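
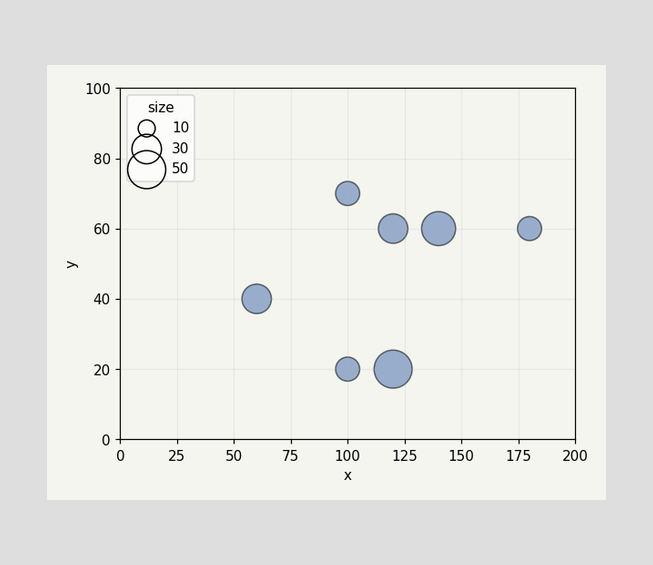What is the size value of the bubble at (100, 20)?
Matching the bubble at (100, 20) against the size legend gives 20.

20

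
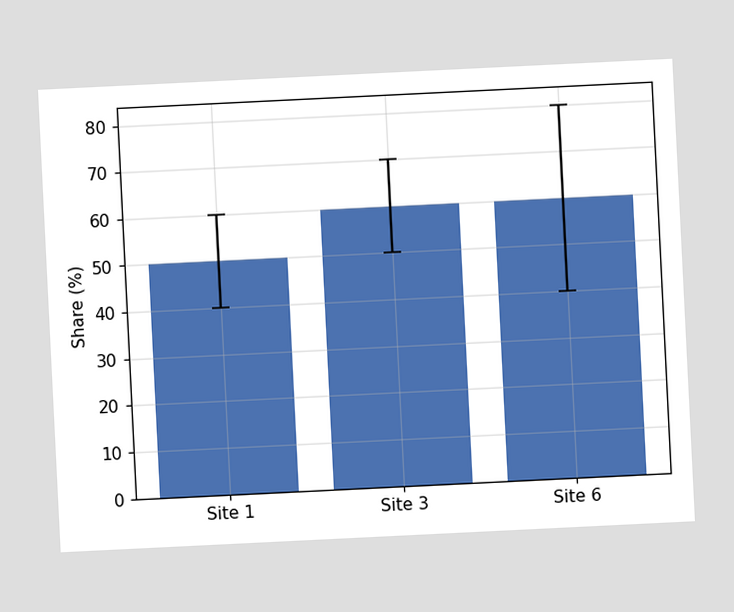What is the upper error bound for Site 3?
The chart is tilted about 3° counter-clockwise. The Site 3 bar's upper whisker reaches 70%.

70%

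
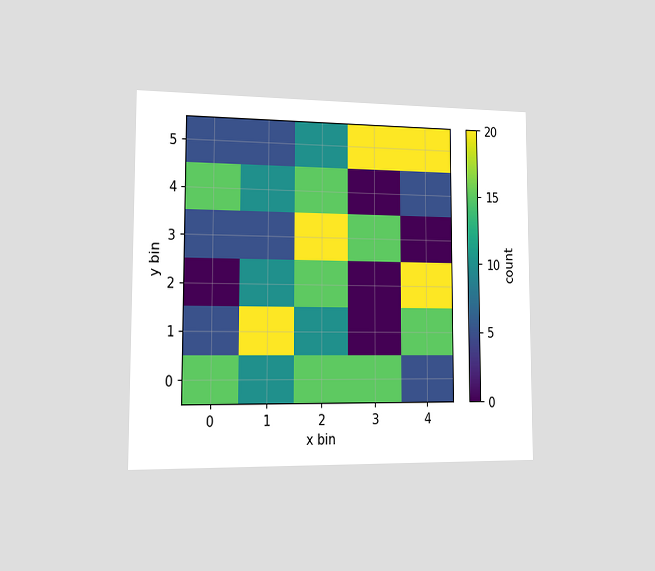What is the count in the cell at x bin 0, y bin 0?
The chart is viewed slightly from the left. Matching the cell (0, 0) against the colorbar gives 15.

15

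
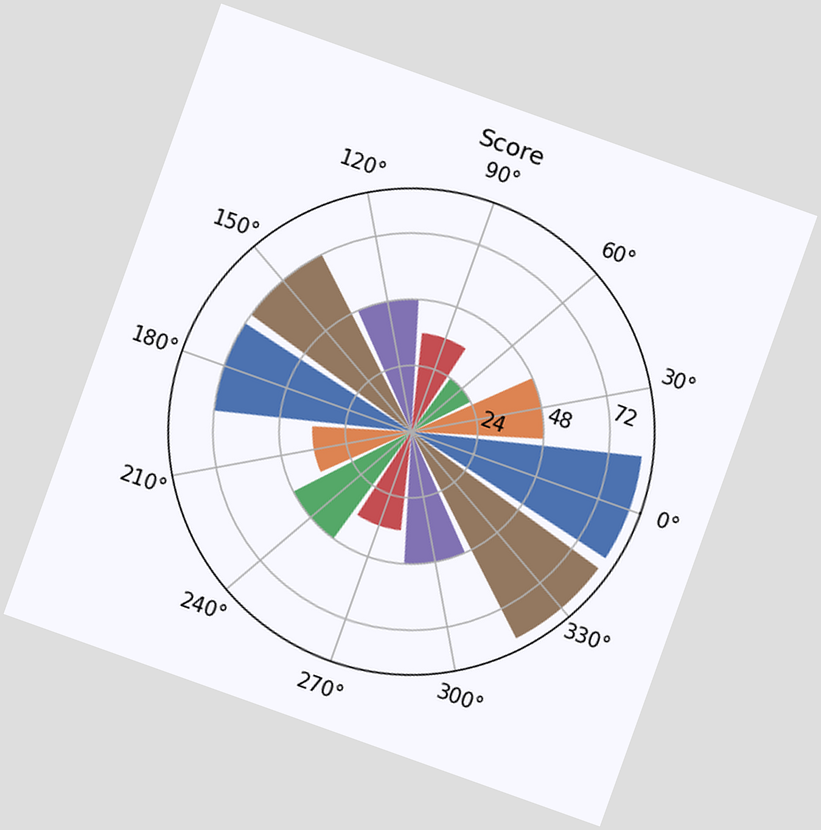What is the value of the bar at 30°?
The chart is tilted about 20° clockwise. The bar at 30° reaches 48 on the radial axis.

48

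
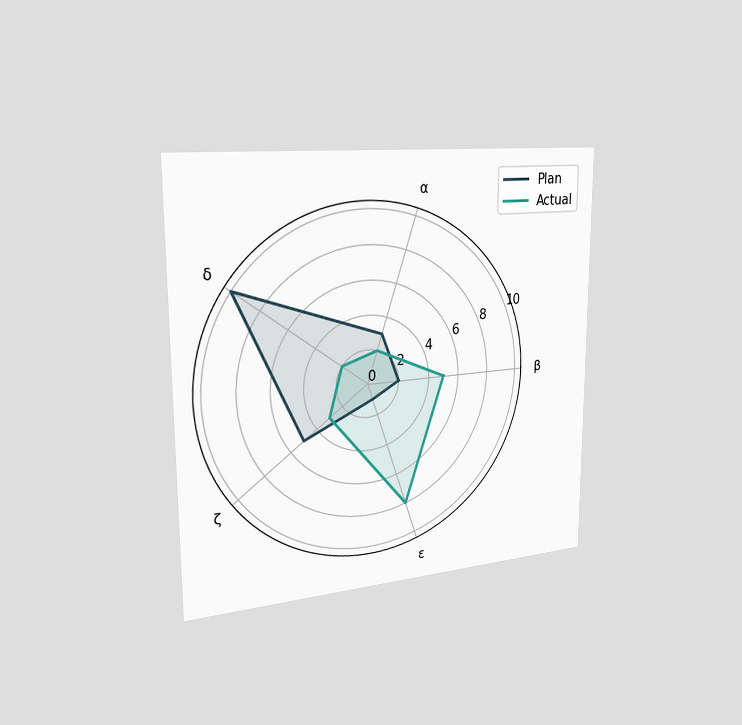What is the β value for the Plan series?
The chart is viewed slightly from the left. On the β axis, Plan reaches 2.

2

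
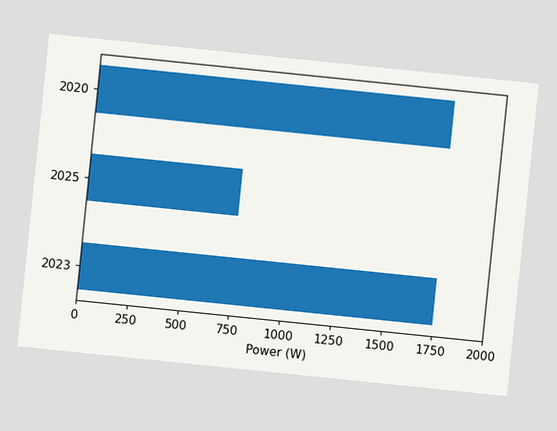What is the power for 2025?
750W

The chart is tilted about 6° clockwise. Reading along the chart's x-axis, the 2025 bar reaches 750W.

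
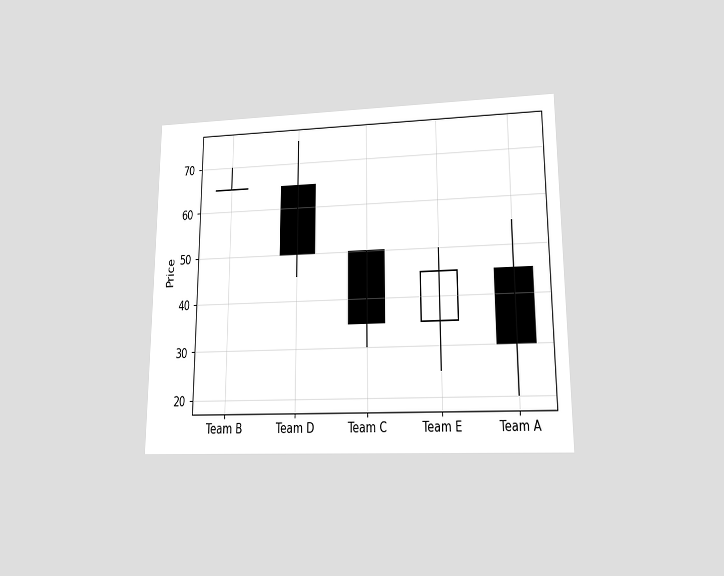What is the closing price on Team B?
The chart is viewed at a slight angle. The Team B candle closes at 65.

65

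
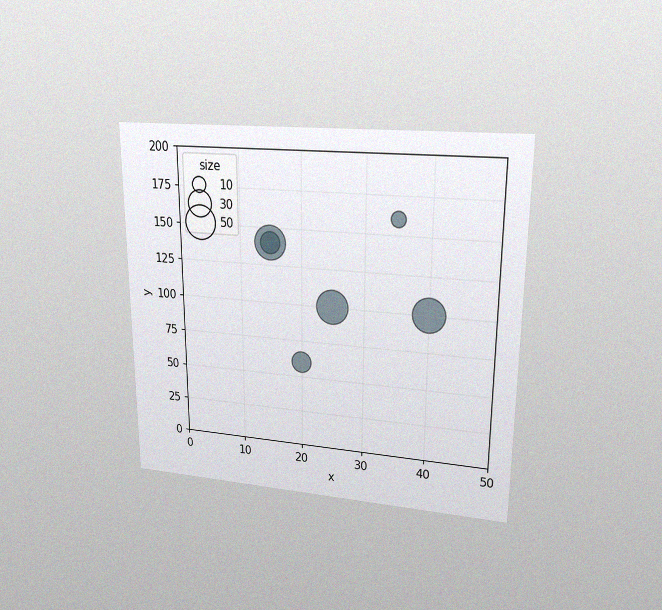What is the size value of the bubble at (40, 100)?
50

The chart is viewed at a slight angle, with some photo noise. Matching the bubble at (40, 100) against the size legend gives 50.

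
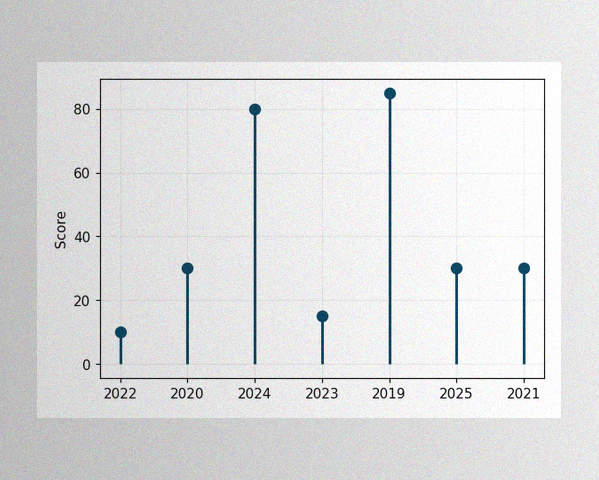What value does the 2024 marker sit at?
80

The image has some photo noise and uneven lighting. The 2024 marker sits at 80.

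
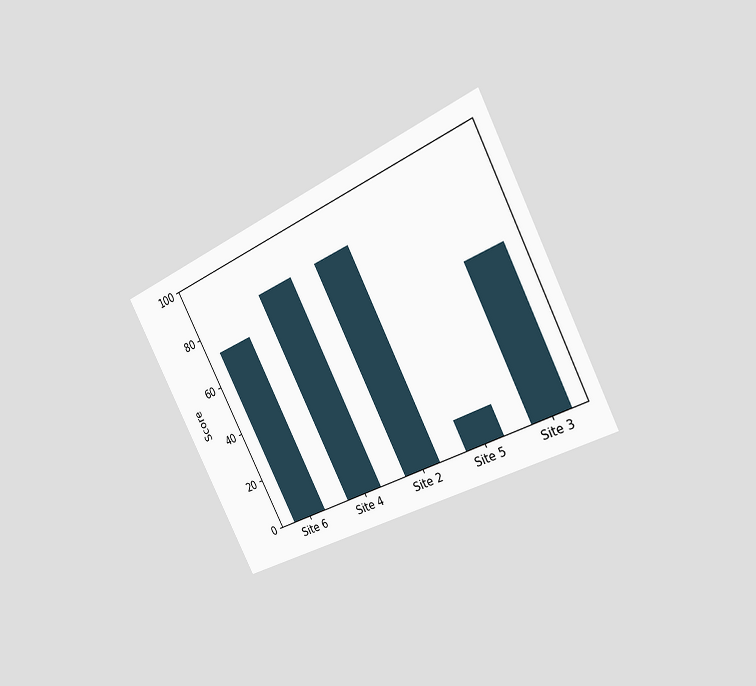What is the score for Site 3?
The chart is tilted about 27° counter-clockwise and viewed slightly from the right. Reading along the chart's y-axis, the Site 3 bar reaches 60.

60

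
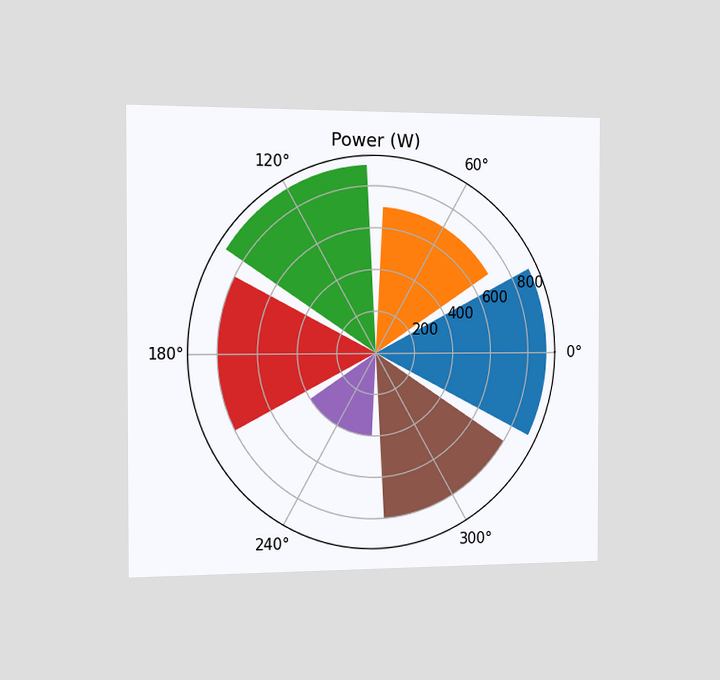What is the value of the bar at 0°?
900W

The chart is viewed slightly from the left. The bar at 0° reaches 900W on the radial axis.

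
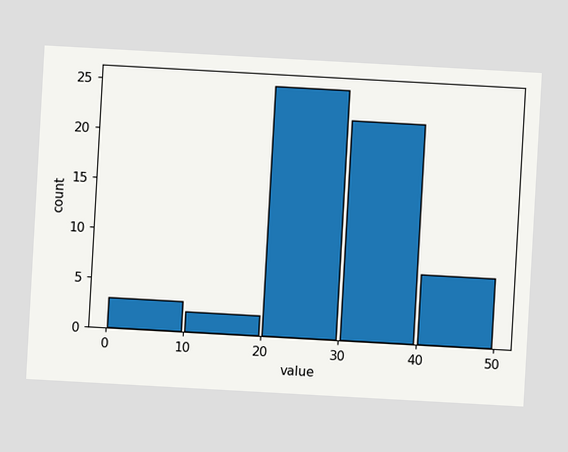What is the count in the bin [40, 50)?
7

The chart is tilted about 3° clockwise. The [40, 50) bin has height 7.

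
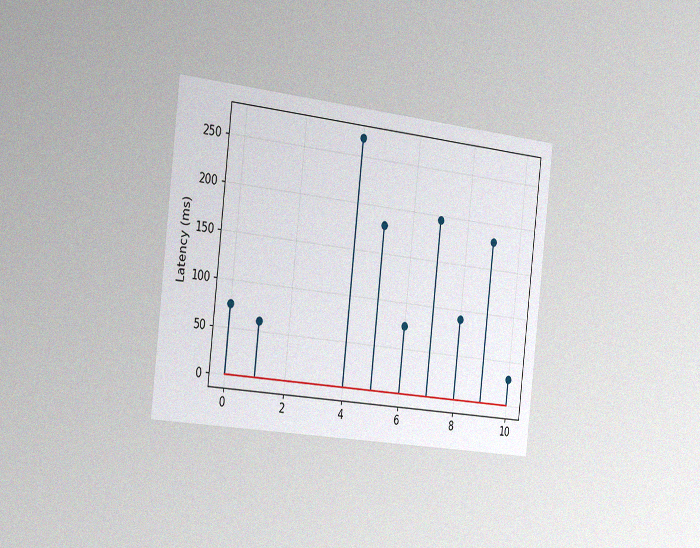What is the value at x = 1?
The chart is tilted about 7° clockwise and viewed slightly from the left, with some photo noise. The stem at x=1 reaches 60ms.

60ms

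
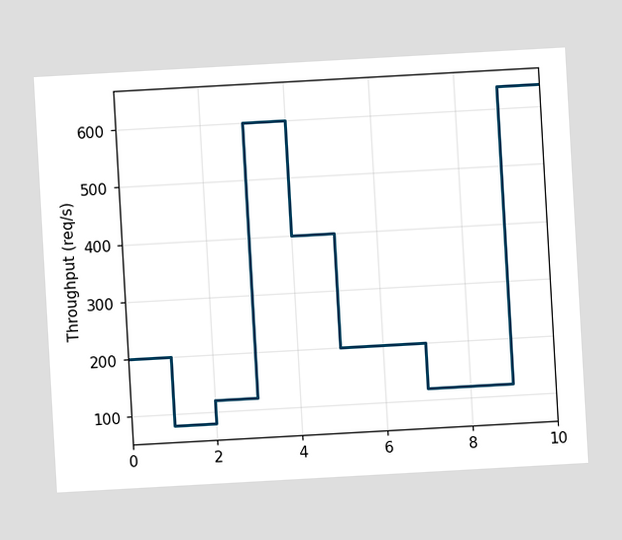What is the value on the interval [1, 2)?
80req/s

The chart is tilted about 3° counter-clockwise. On [1, 2) the step sits at 80req/s.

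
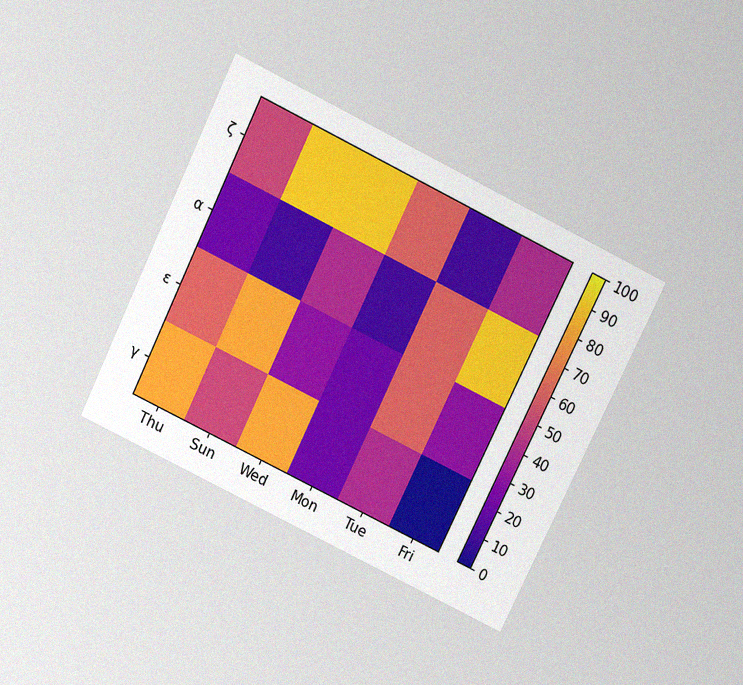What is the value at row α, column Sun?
The chart is tilted about 26° clockwise and viewed slightly from above, with some photo noise. Matching cell (α, Sun) against the colorbar gives 10.

10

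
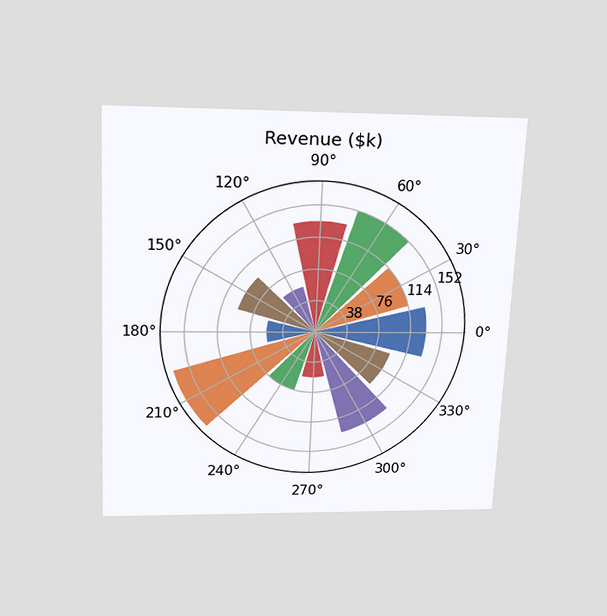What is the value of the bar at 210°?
The chart is tilted about 3° clockwise and viewed slightly from above. The bar at 210° reaches $171k on the radial axis.

$171k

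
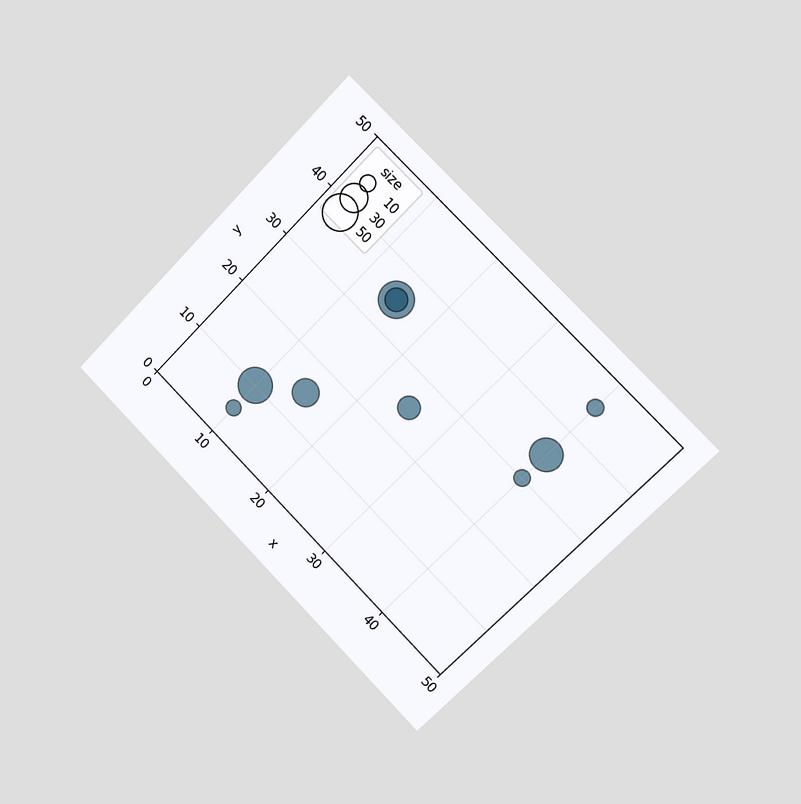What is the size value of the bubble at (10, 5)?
10

The chart is tilted about 45° clockwise and viewed slightly from the right. Matching the bubble at (10, 5) against the size legend gives 10.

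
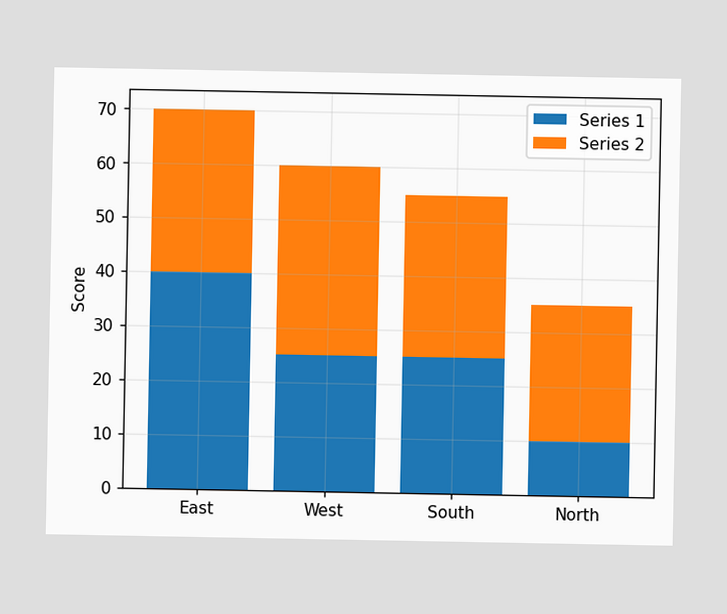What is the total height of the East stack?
70

The East stack's top reaches 70 on the y-axis.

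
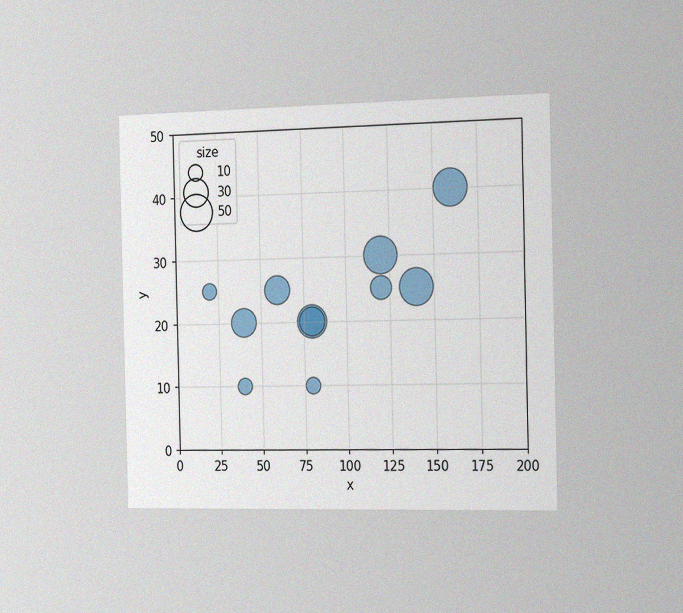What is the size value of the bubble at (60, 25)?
The chart is viewed slightly from the right, with some photo noise. Matching the bubble at (60, 25) against the size legend gives 30.

30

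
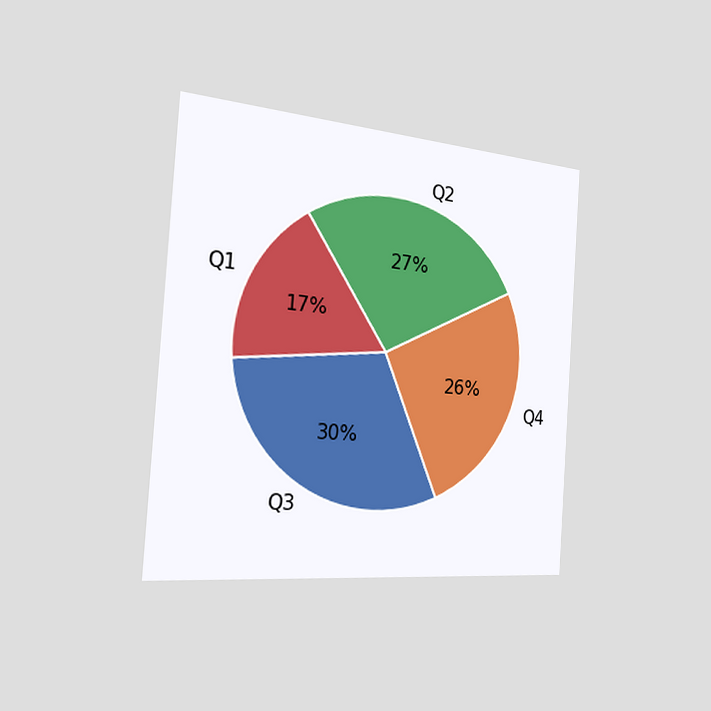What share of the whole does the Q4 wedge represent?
26%

The chart is tilted about 4° clockwise and viewed slightly from the left. The Q4 slice takes up 26% of the pie.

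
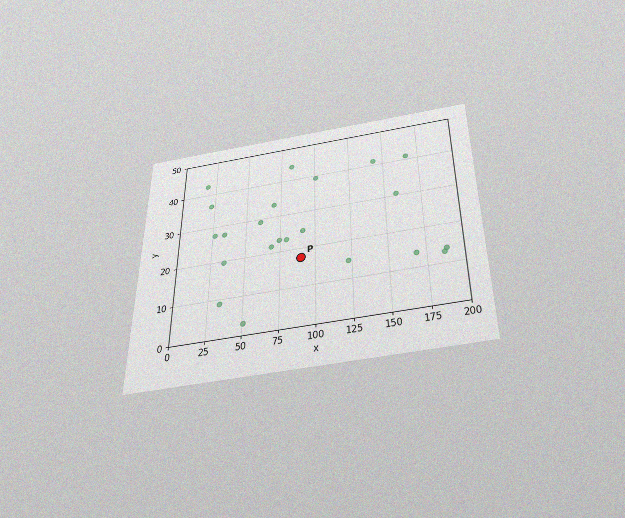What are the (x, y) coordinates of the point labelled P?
(90, 17.5)

The chart is viewed slightly from below, with some photo noise. Following the gridlines from P to each axis, P sits at (90, 17.5).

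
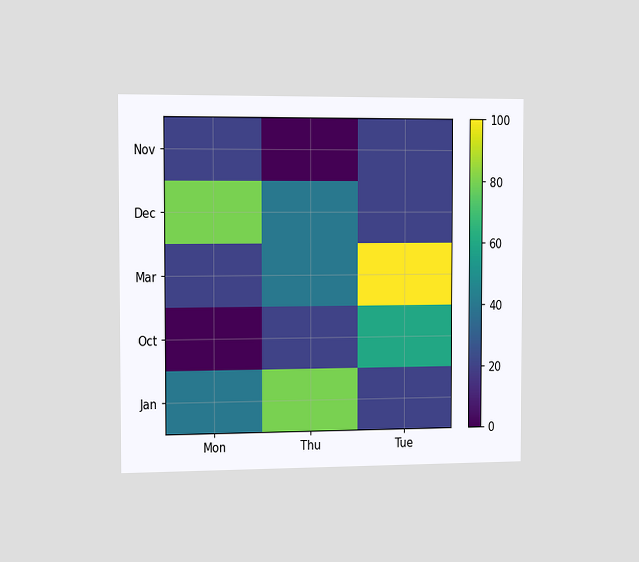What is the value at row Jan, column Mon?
The chart is viewed slightly from the left. Matching cell (Jan, Mon) against the colorbar gives 40.

40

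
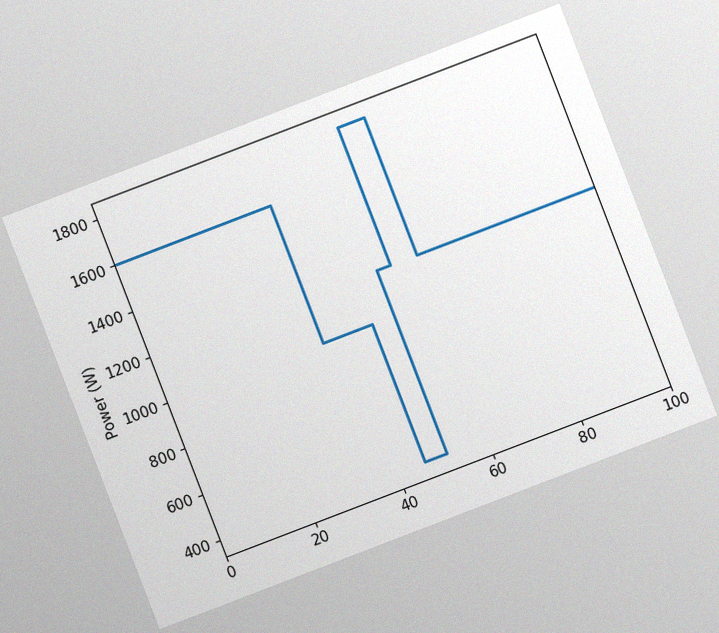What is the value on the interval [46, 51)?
The chart is tilted about 21° counter-clockwise, with some photo noise. On [46, 51) the step sits at 400W.

400W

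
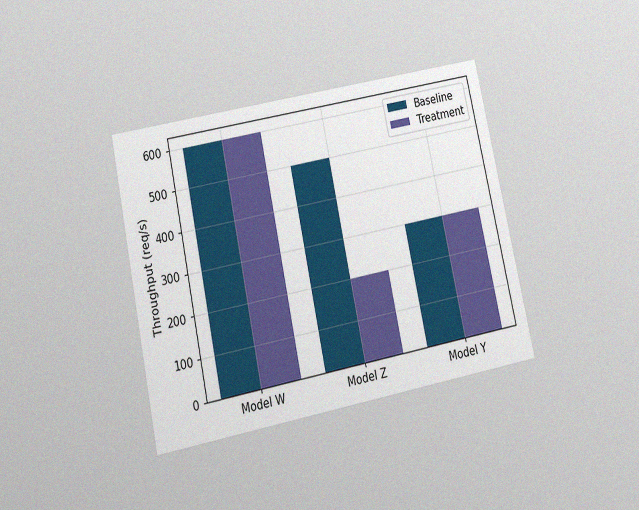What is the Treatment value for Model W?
The chart is tilted about 12° counter-clockwise and viewed slightly from below, with some photo noise. The Treatment bar at Model W reaches 600req/s on the y-axis.

600req/s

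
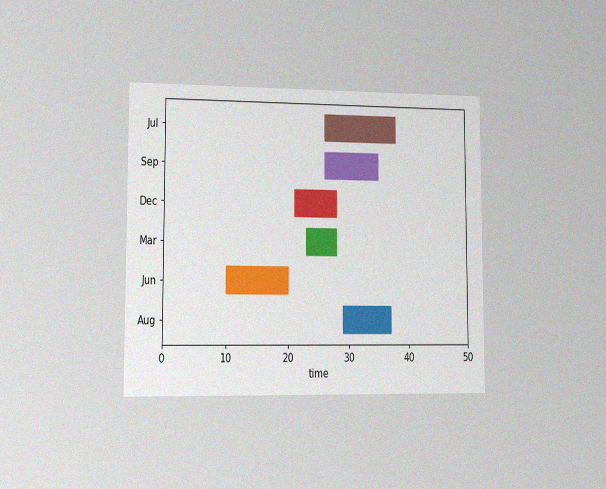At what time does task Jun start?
10

The chart is viewed slightly from the left, with some photo noise. The Jun bar begins at t=10.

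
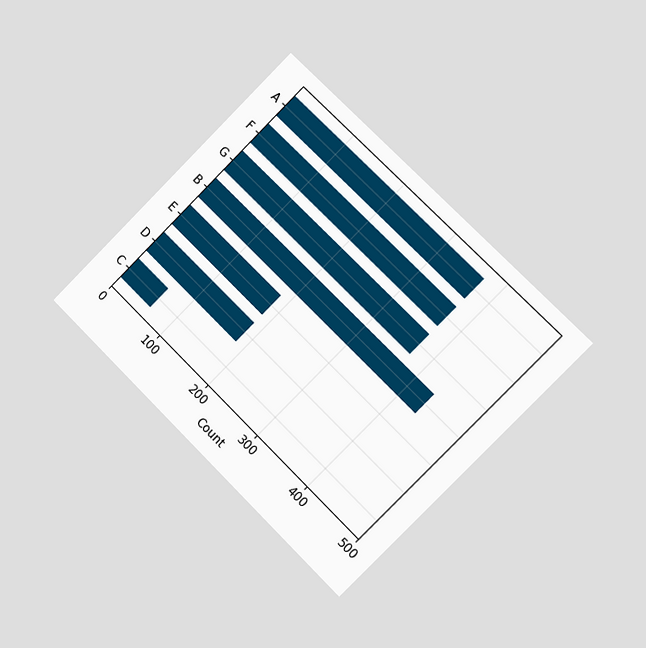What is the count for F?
The chart is tilted about 45° clockwise and viewed slightly from the right. Reading along the chart's x-axis, the F bar reaches 372.

372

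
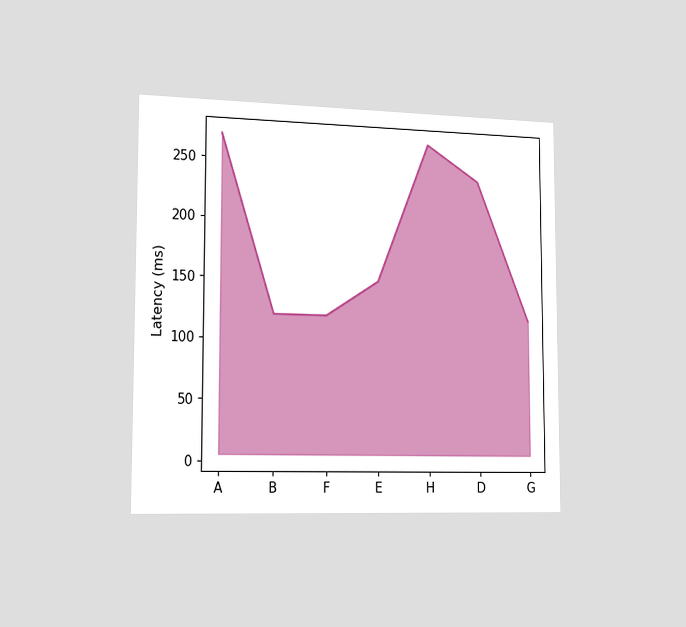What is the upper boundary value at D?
The chart is viewed slightly from the left. At D the upper boundary is at 240ms.

240ms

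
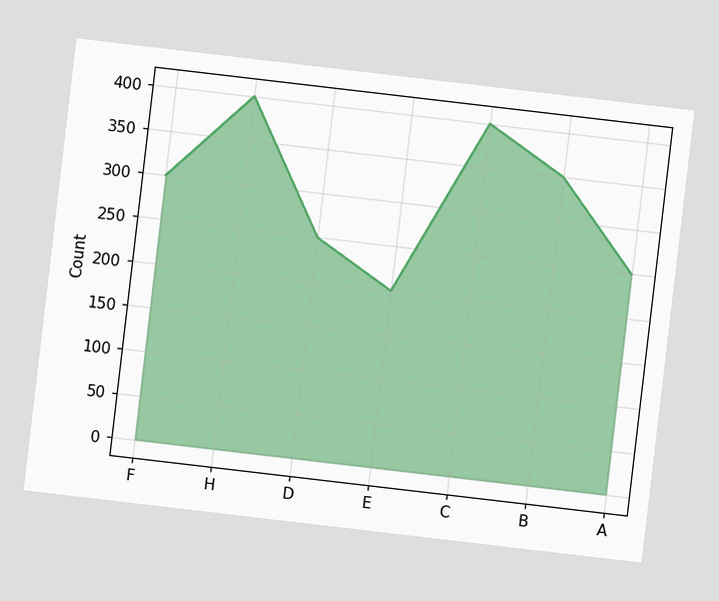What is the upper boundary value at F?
The chart is tilted about 7° clockwise. At F the upper boundary is at 300.

300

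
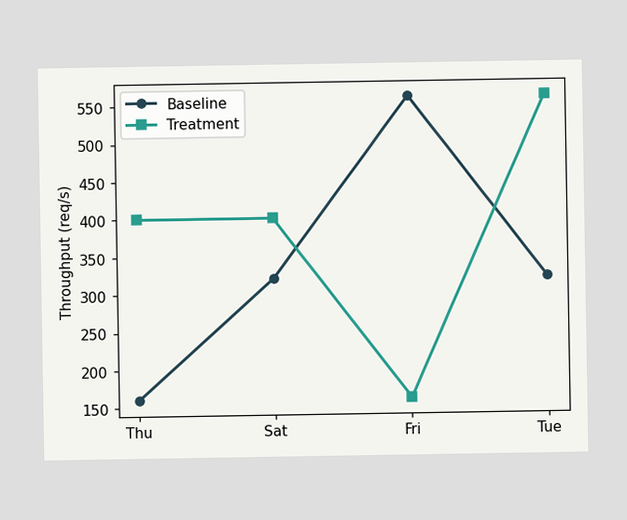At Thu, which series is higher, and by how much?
At Thu, Treatment sits above the other line by 240req/s.

Treatment, by 240req/s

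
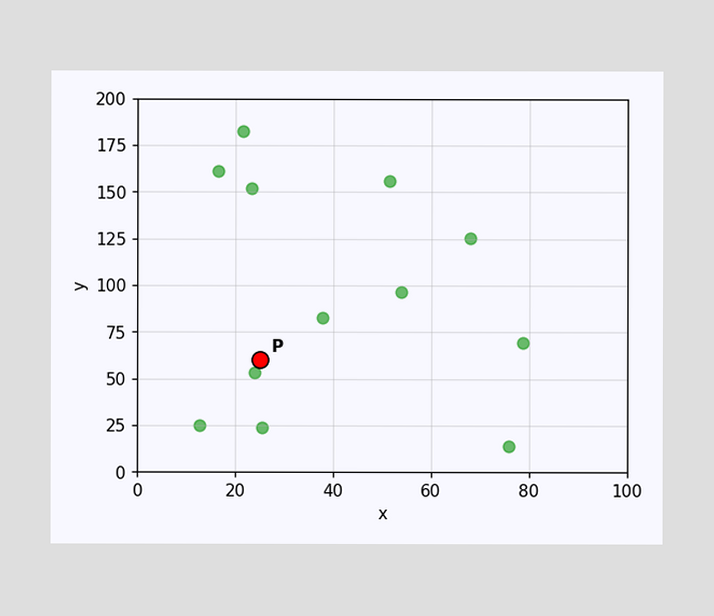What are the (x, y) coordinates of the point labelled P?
(25, 60)

Following the gridlines from P to each axis, P sits at (25, 60).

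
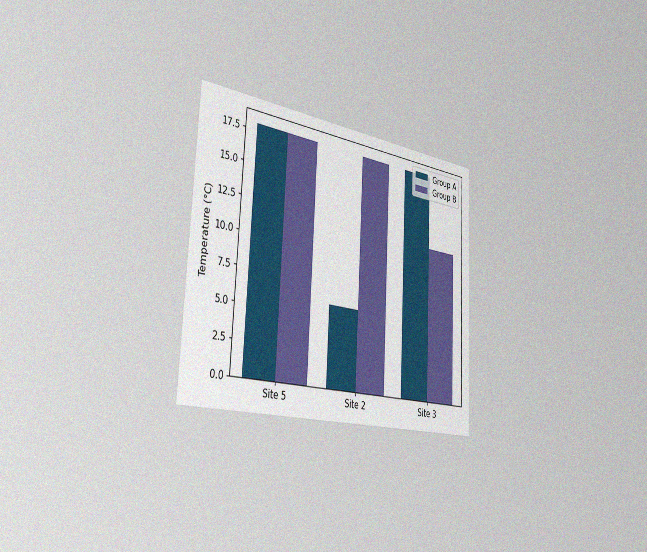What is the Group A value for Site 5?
18°C

The chart is tilted about 3° clockwise and viewed slightly from the left, with some photo noise. The Group A bar at Site 5 reaches 18°C on the y-axis.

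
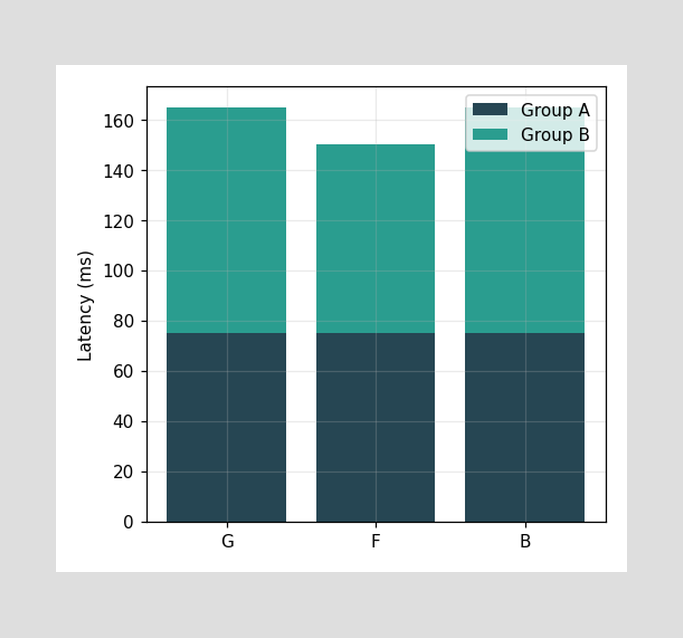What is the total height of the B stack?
165ms

The B stack's top reaches 165ms on the y-axis.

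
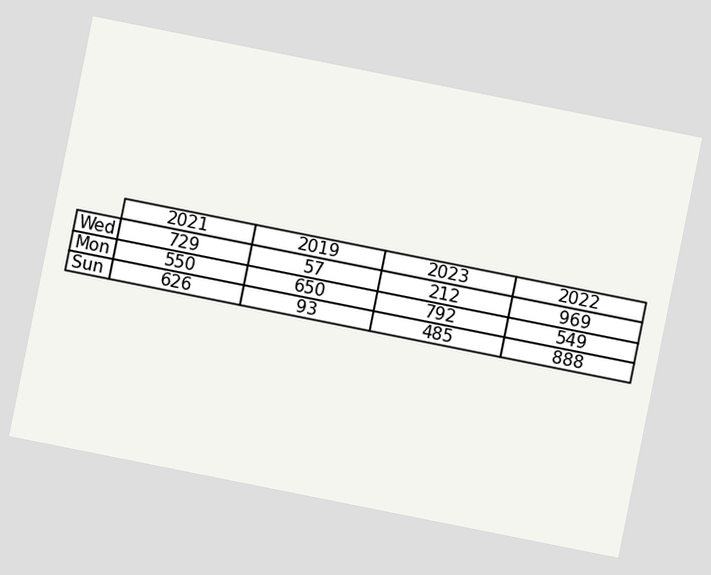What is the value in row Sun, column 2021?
The chart is tilted about 11° clockwise. The (Sun, 2021) cell reads 626.

626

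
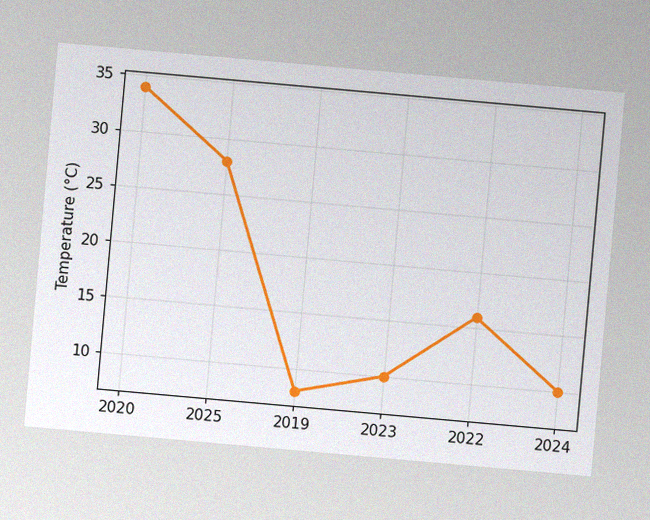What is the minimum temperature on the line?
8°C

The chart is tilted about 5° clockwise, with some photo noise. The lowest point is at 2019, and reading across to the y-axis gives 8°C.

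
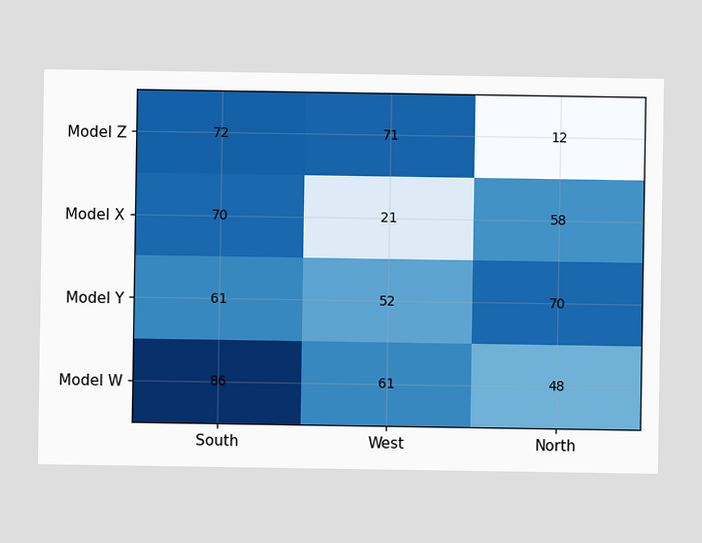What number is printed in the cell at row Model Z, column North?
12

The (Model Z, North) cell reads 12.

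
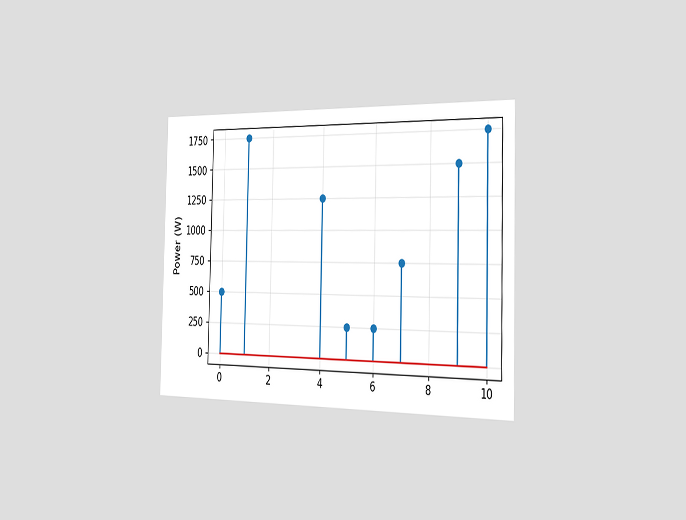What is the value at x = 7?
750W

The chart is viewed slightly from the right. The stem at x=7 reaches 750W.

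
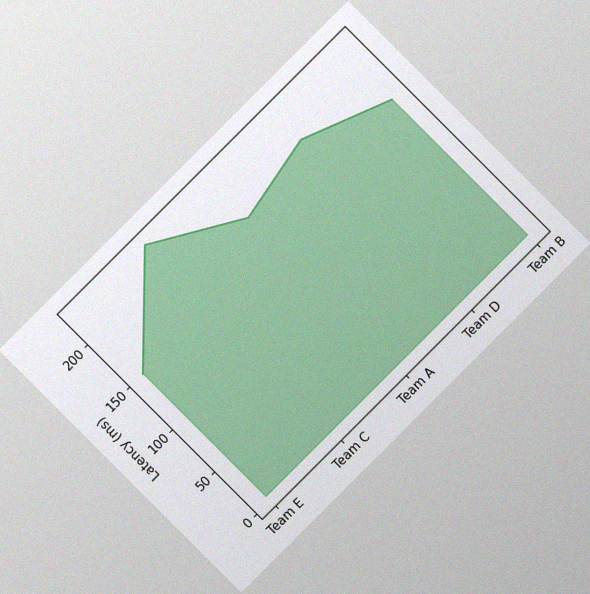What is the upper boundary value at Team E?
The chart is tilted about 45° counter-clockwise, with some photo noise. At Team E the upper boundary is at 150ms.

150ms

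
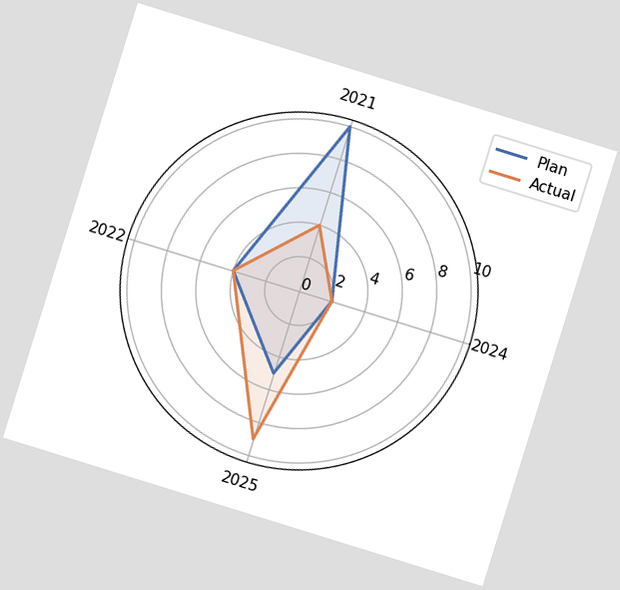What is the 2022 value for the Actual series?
The chart is tilted about 17° clockwise. On the 2022 axis, Actual reaches 4.

4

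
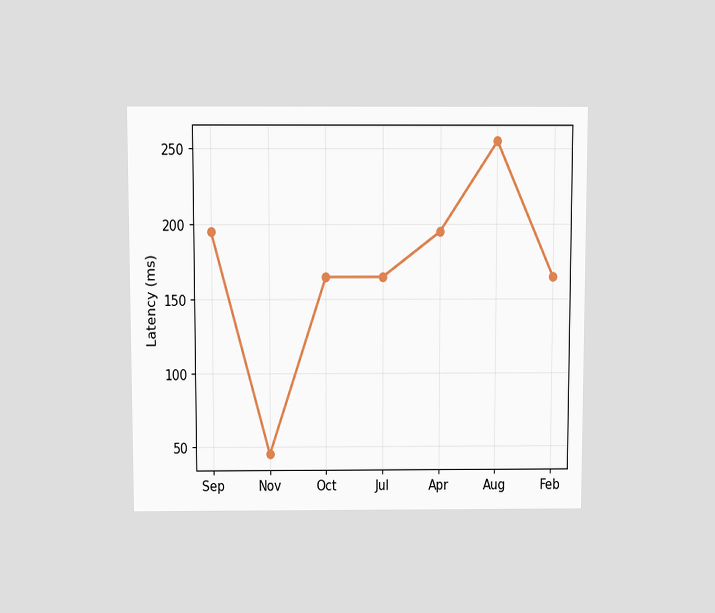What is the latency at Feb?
165ms

The chart is viewed slightly from above. At Feb, the line is at 165ms.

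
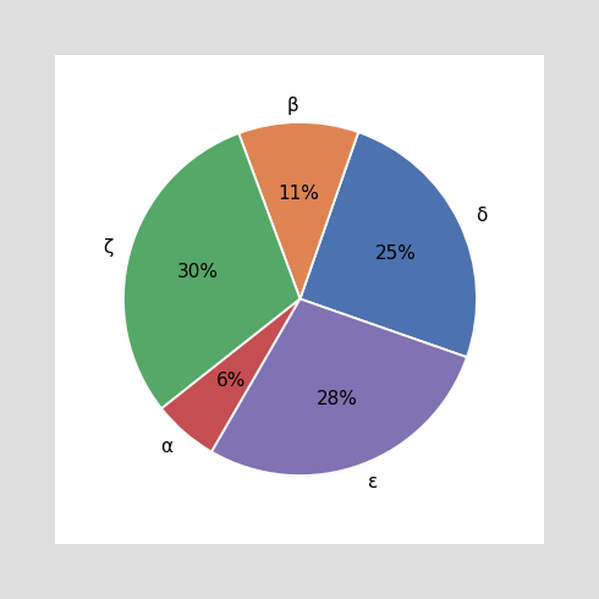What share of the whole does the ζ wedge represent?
30%

The ζ slice takes up 30% of the pie.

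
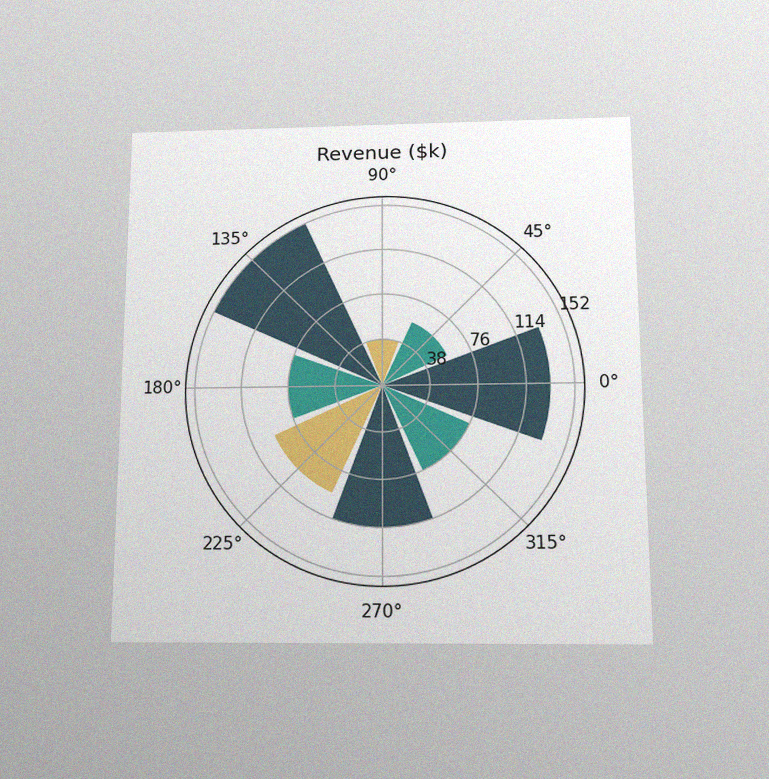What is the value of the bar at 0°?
$133k

The chart is viewed slightly from below, with some photo noise. The bar at 0° reaches $133k on the radial axis.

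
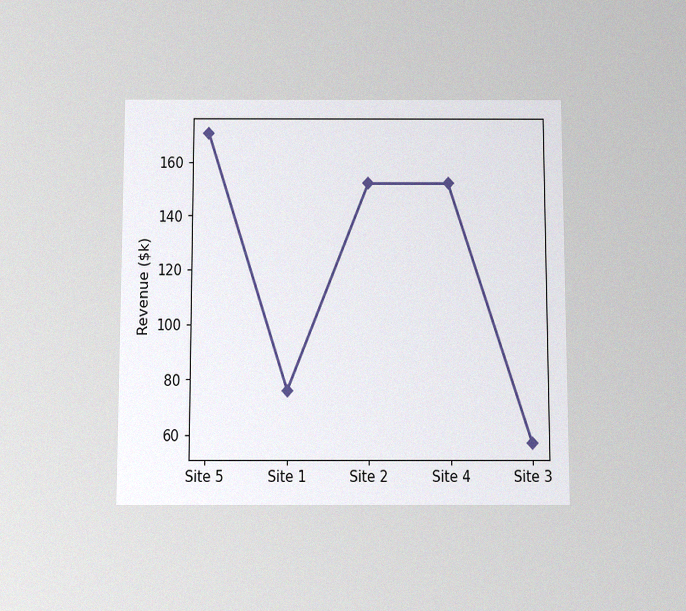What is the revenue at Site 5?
The chart is viewed slightly from below, with some photo noise. At Site 5, the line is at $171k.

$171k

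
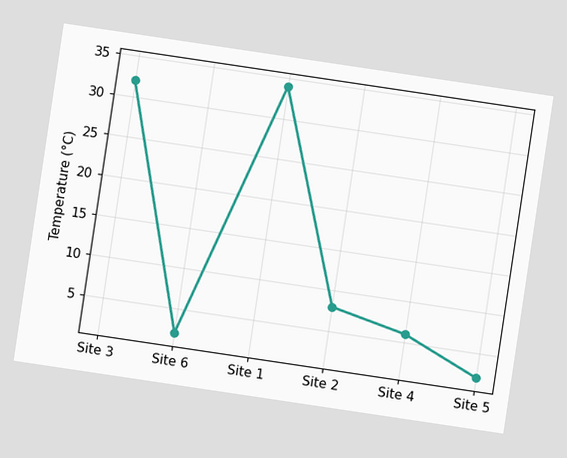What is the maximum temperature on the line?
34°C

The chart is tilted about 8° clockwise. The highest point is at Site 1, and reading across to the y-axis gives 34°C.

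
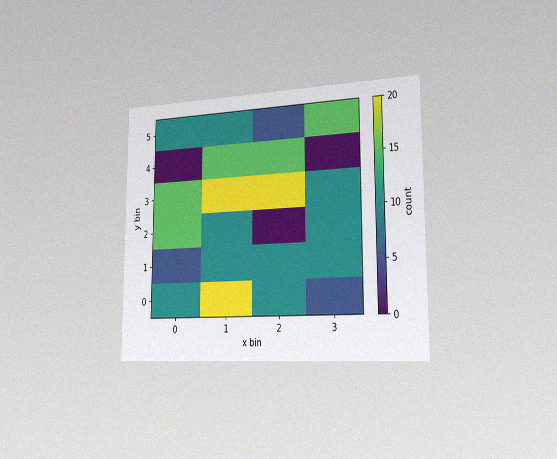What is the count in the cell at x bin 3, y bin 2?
10

The chart is viewed slightly from the right, with some photo noise. Matching the cell (3, 2) against the colorbar gives 10.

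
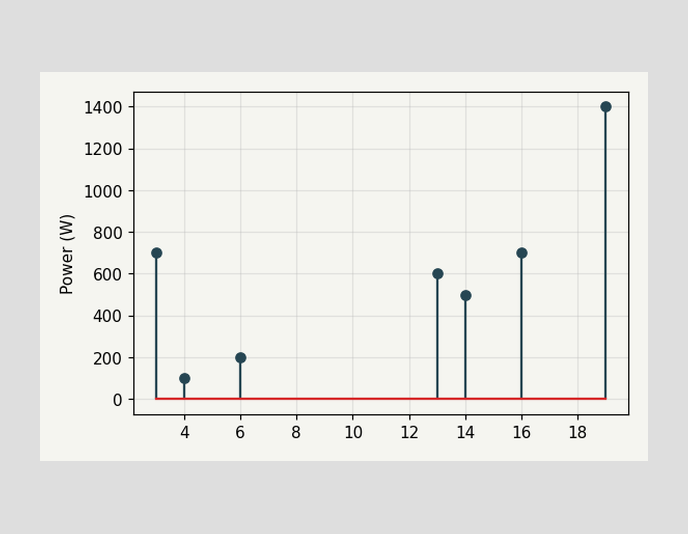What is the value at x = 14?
The stem at x=14 reaches 500W.

500W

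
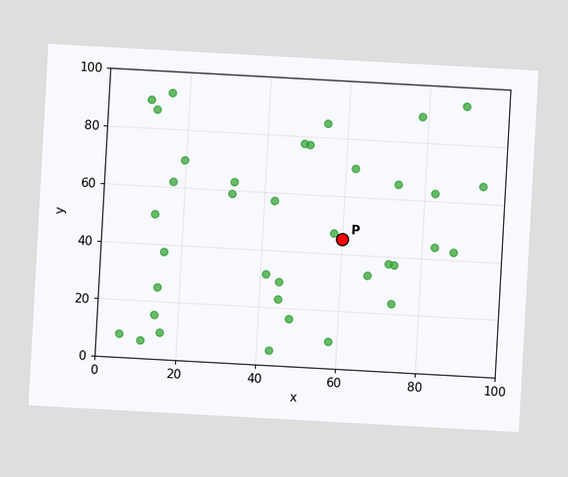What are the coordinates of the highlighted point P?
The chart is tilted about 3° clockwise. Following the gridlines from P to each axis, P sits at (60, 45).

(60, 45)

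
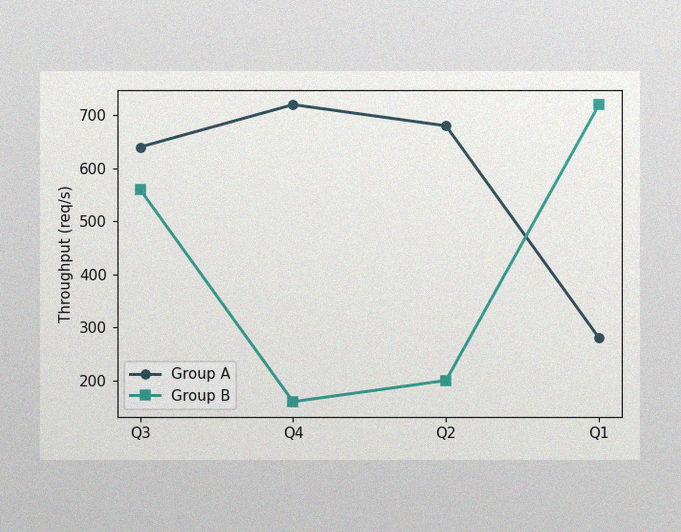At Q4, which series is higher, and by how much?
Group A, by 560req/s

The image has some photo noise and uneven lighting. At Q4, Group A sits above the other line by 560req/s.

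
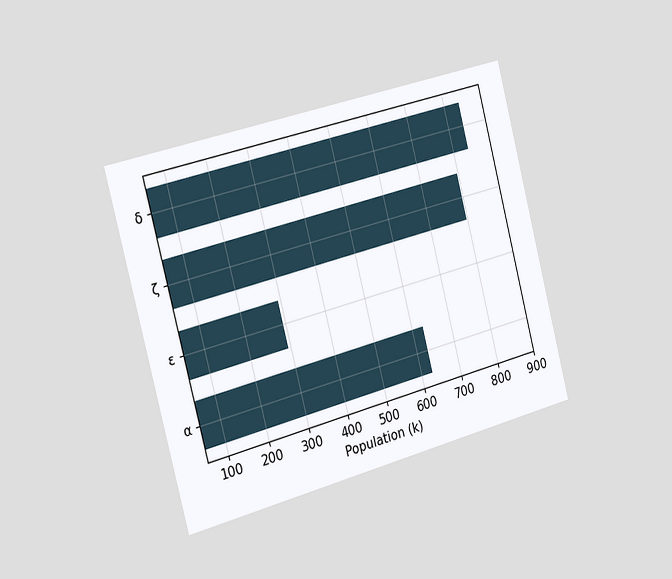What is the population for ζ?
The chart is tilted about 15° counter-clockwise and viewed slightly from the left. Reading along the chart's x-axis, the ζ bar reaches 798k.

798k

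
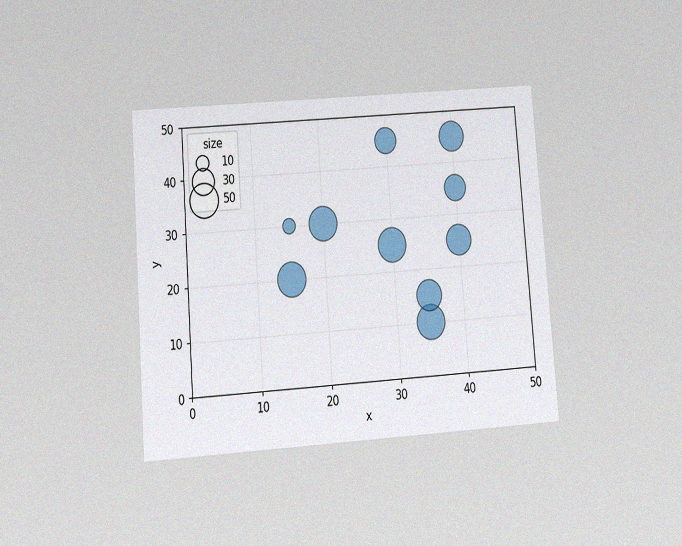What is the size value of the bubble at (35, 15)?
40

The chart is tilted about 4° counter-clockwise and viewed at a slight angle, with some photo noise. Matching the bubble at (35, 15) against the size legend gives 40.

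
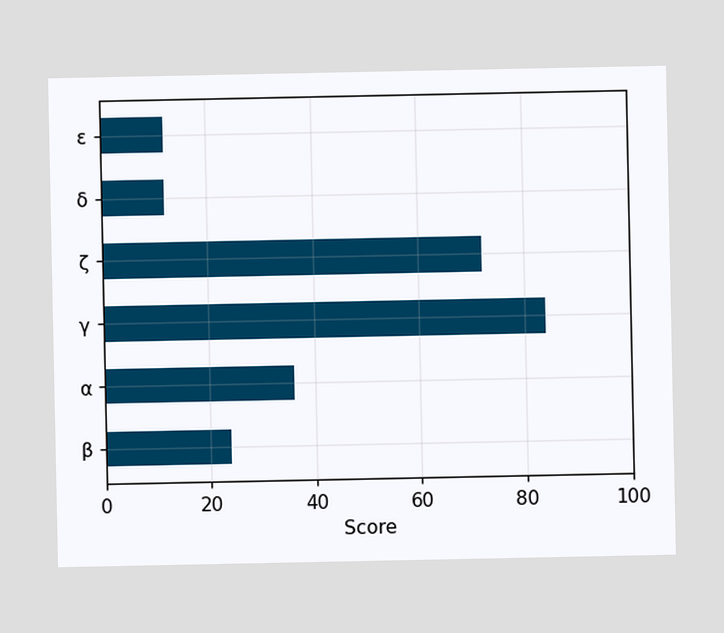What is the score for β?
24

Reading along the chart's x-axis, the β bar reaches 24.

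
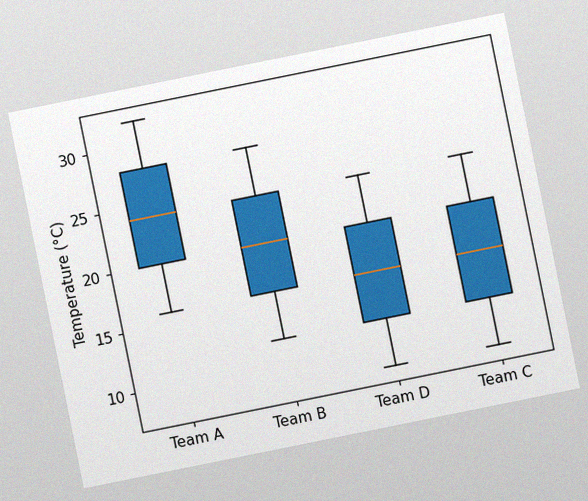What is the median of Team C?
16°C

The chart is tilted about 11° counter-clockwise, with some photo noise. The median line in the Team C box sits at 16°C.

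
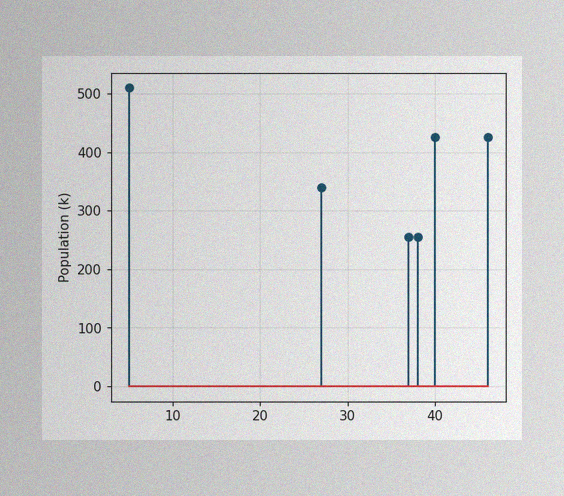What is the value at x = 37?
255k

The image has some photo noise and uneven lighting. The stem at x=37 reaches 255k.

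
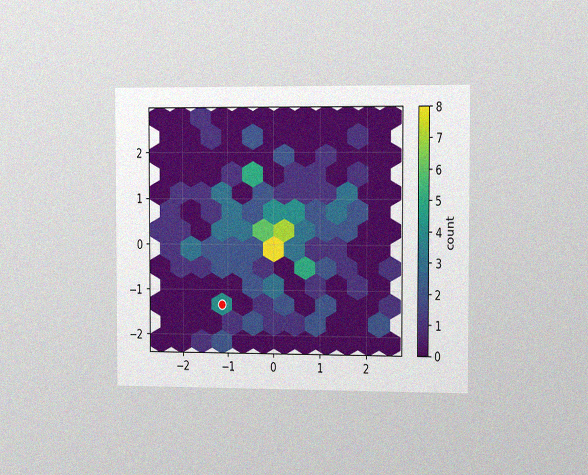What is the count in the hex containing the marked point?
4

The chart is viewed slightly from the right, with some photo noise. The marked hex reads 4 on the colorbar.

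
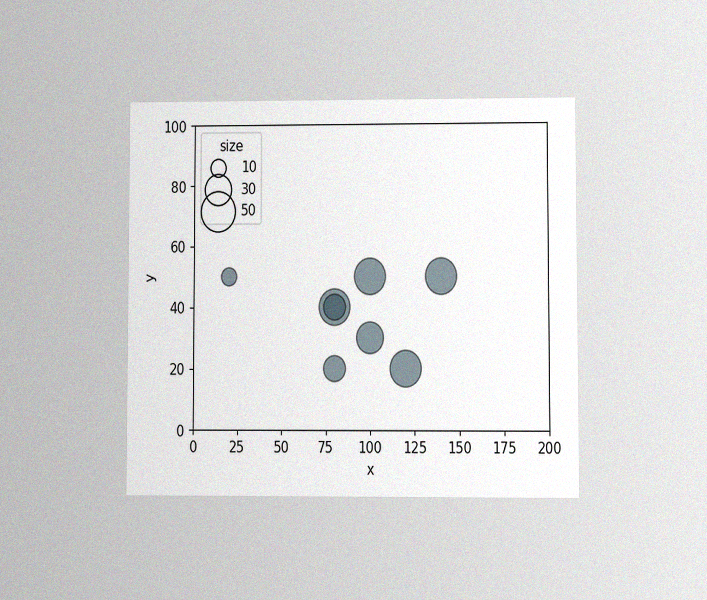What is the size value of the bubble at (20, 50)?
The chart is viewed at a slight angle, with some photo noise. Matching the bubble at (20, 50) against the size legend gives 10.

10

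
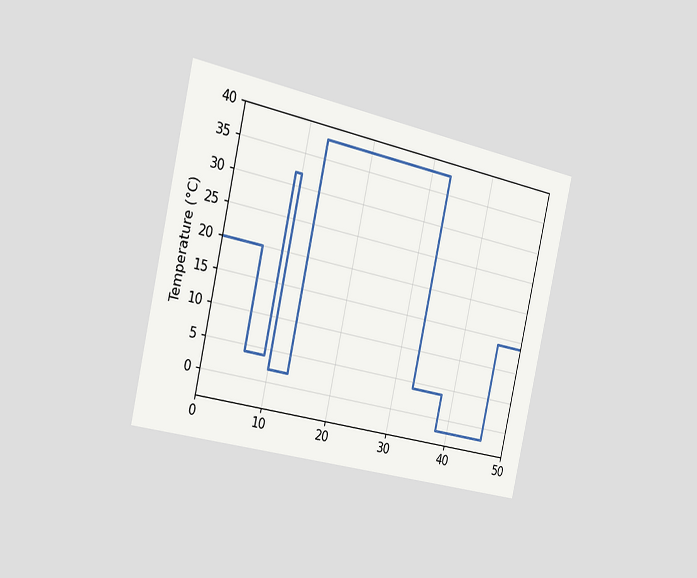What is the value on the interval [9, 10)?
The chart is tilted about 13° clockwise and viewed slightly from the left. On [9, 10) the step sits at 32°C.

32°C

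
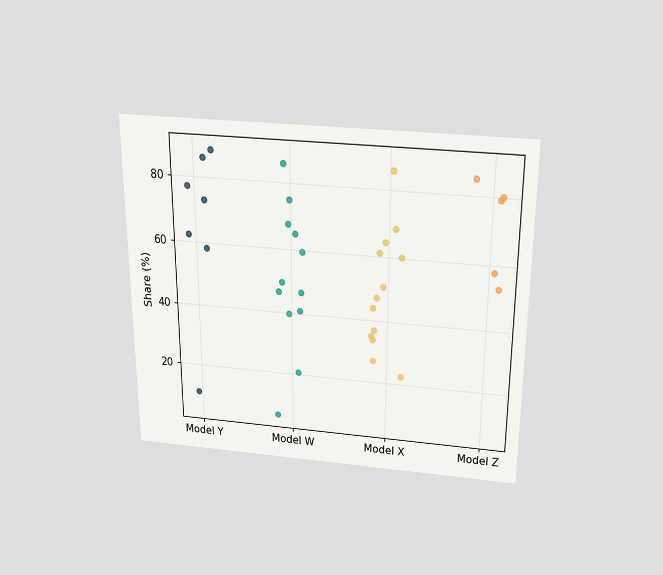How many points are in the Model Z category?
5

The chart is viewed slightly from above. Counting the markers in the Model Z column gives 5.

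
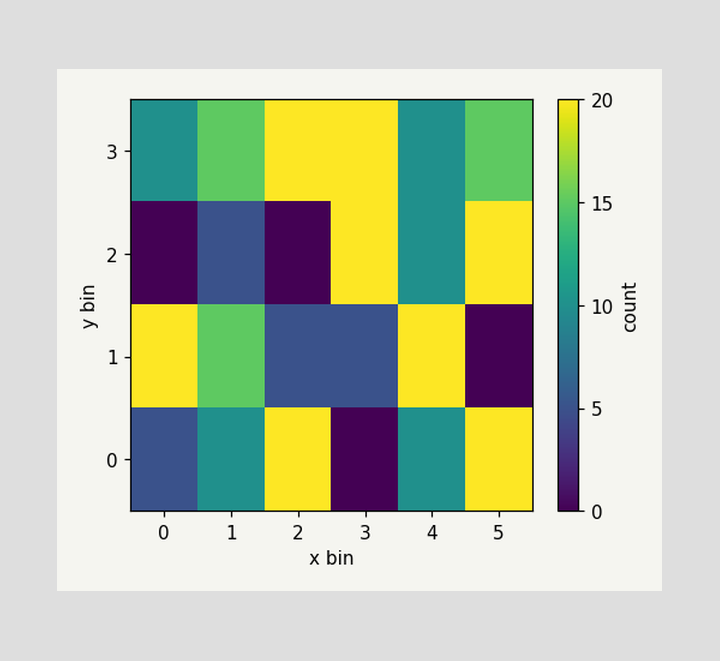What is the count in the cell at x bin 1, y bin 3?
15

Matching the cell (1, 3) against the colorbar gives 15.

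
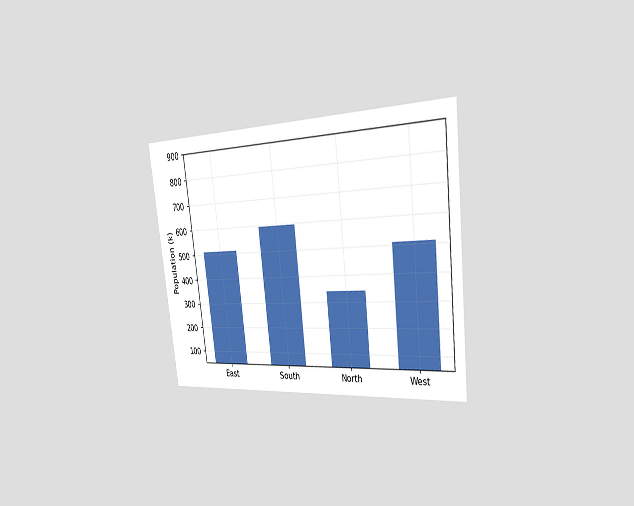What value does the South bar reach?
595k

The chart is tilted about 7° counter-clockwise and viewed slightly from the right. Reading along the chart's y-axis, the South bar reaches 595k.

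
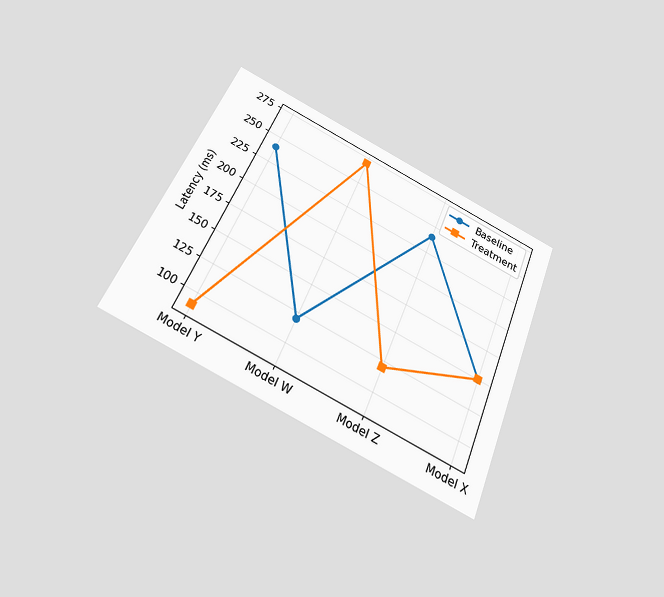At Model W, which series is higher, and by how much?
The chart is tilted about 23° clockwise and viewed slightly from below. At Model W, Treatment sits above the other line by 150ms.

Treatment, by 150ms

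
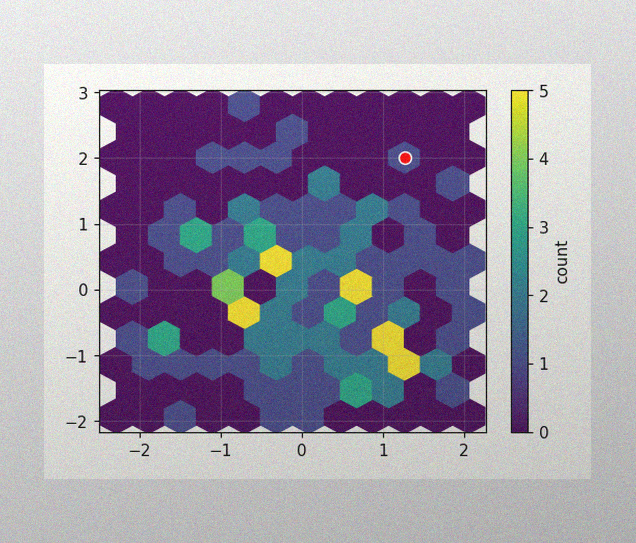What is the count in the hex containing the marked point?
The image has some photo noise and uneven lighting. The marked hex reads 1 on the colorbar.

1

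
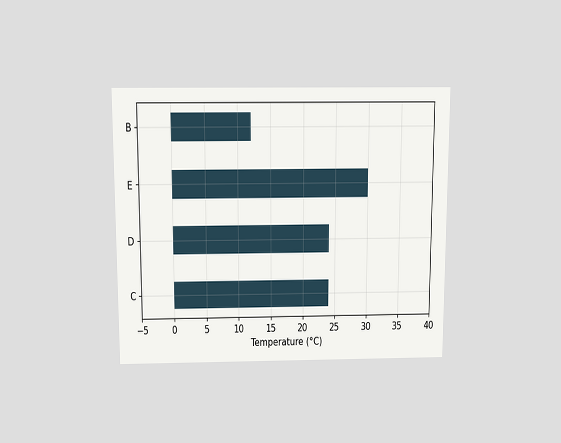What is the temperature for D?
24°C

The chart is viewed slightly from above. Reading along the chart's x-axis, the D bar reaches 24°C.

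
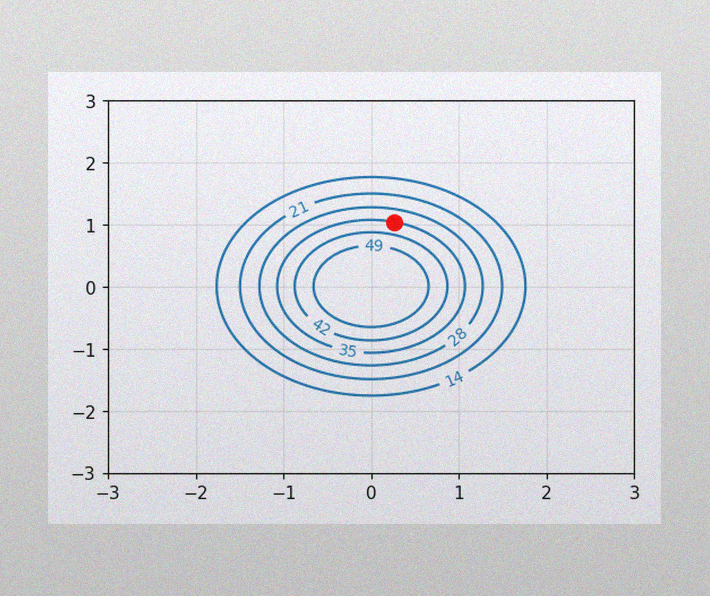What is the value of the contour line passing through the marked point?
35

The image has some photo noise and uneven lighting. The marked point sits on the contour labelled 35.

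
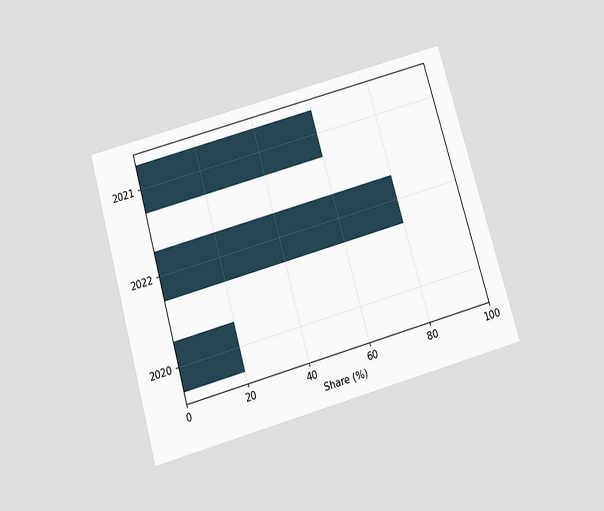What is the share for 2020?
20%

The chart is tilted about 16° counter-clockwise and viewed slightly from below. Reading along the chart's x-axis, the 2020 bar reaches 20%.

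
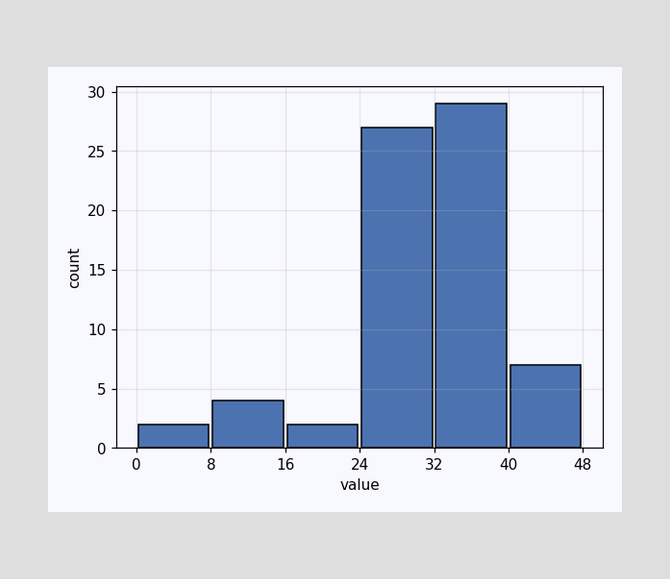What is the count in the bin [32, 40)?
The [32, 40) bin has height 29.

29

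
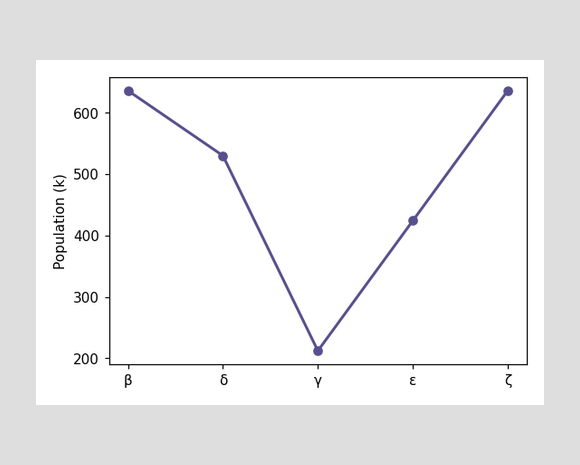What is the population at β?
At β, the line is at 636k.

636k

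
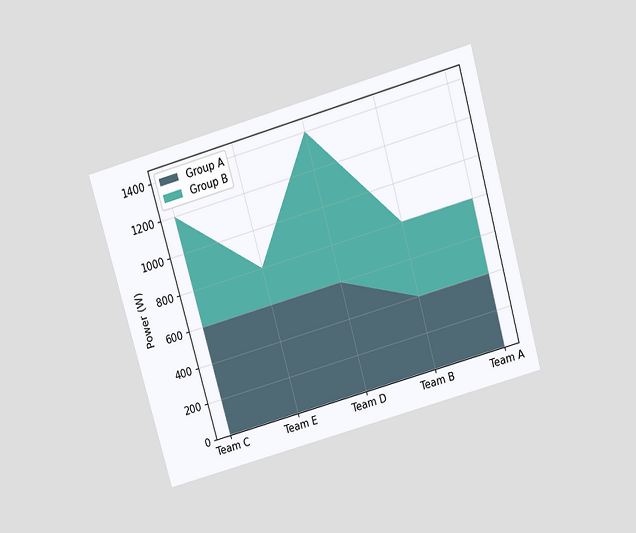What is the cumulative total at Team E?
800W

The chart is tilted about 16° counter-clockwise and viewed slightly from above. The stacked total at Team E reaches 800W.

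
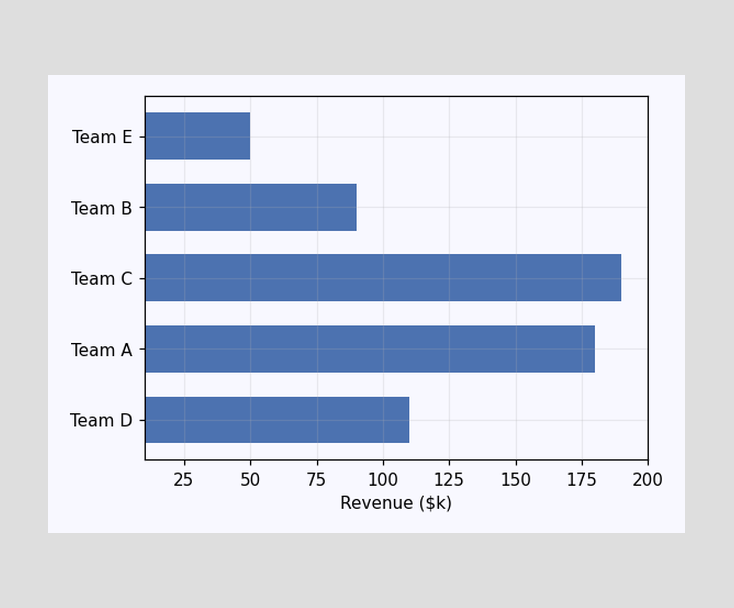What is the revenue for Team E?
$50k

Reading along the chart's x-axis, the Team E bar reaches $50k.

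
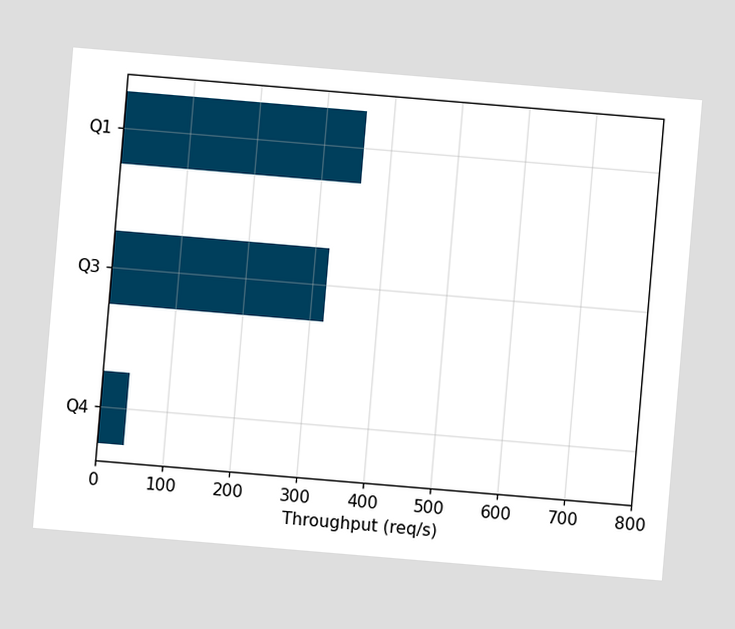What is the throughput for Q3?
320req/s

The chart is tilted about 5° clockwise. Reading along the chart's x-axis, the Q3 bar reaches 320req/s.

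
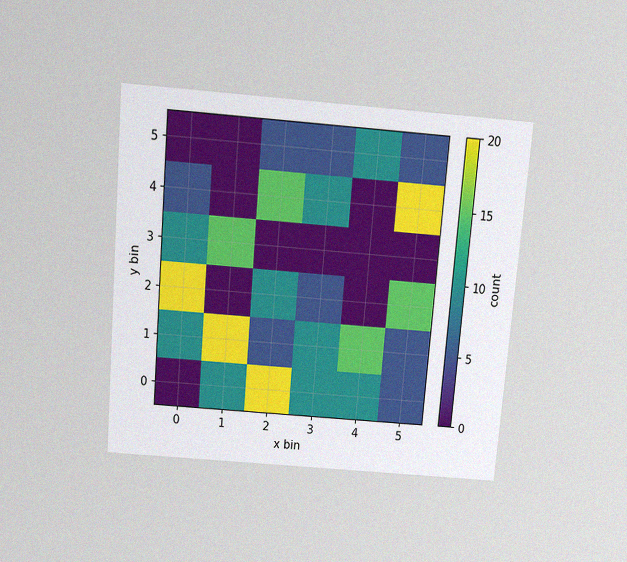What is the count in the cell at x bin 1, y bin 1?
The chart is tilted about 5° clockwise and viewed slightly from above, with some photo noise. Matching the cell (1, 1) against the colorbar gives 20.

20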